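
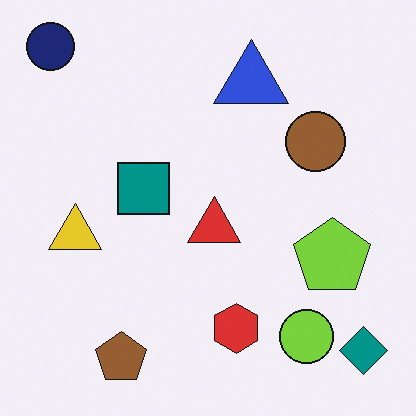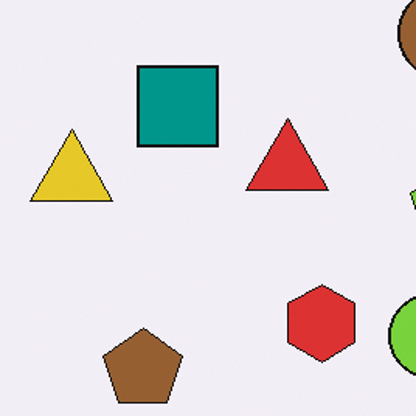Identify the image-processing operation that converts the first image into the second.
The transformation is: cropped slightly and scaled back up.

The visible shapes are larger and the field of view is narrower; shapes near the original edges may be partly or wholly outside the frame — a crop-and-rescale.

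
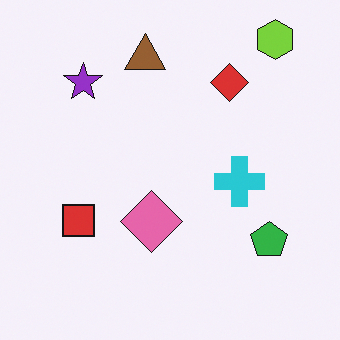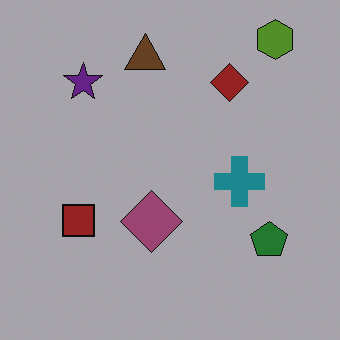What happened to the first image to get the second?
The transformation is: darkened a lot.

Every pixel — background and shapes alike — is uniformly darkened.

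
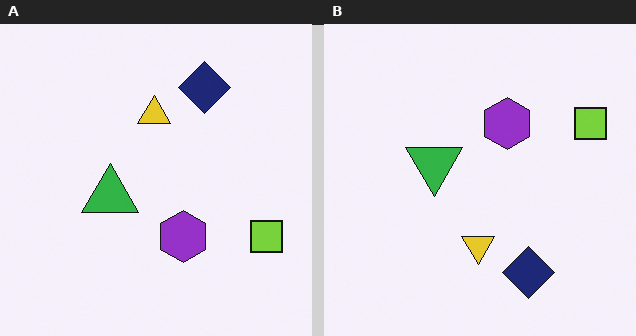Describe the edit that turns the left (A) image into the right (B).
This is the original image flipped vertically (top ↔ bottom).

The navy diamond is in the top of the left (A) image and the bottom of the right (B) — shapes on opposite sides of the horizontal midline have swapped in a mirror flip.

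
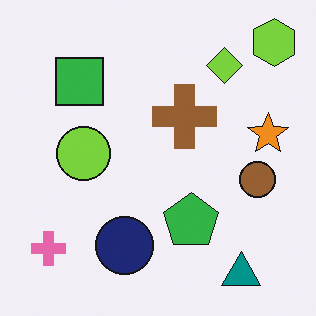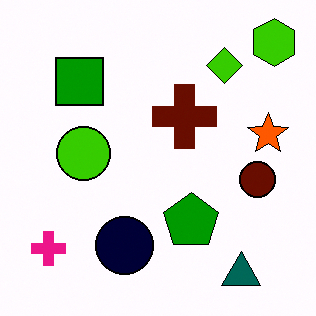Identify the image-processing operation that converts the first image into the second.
It was given much higher contrast.

Tones are pushed away from mid-grey across the whole image — a global contrast change.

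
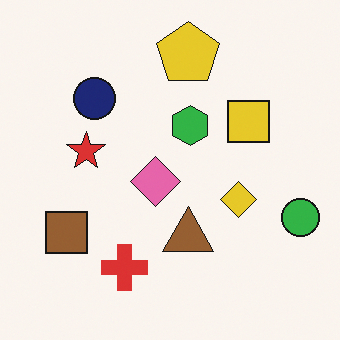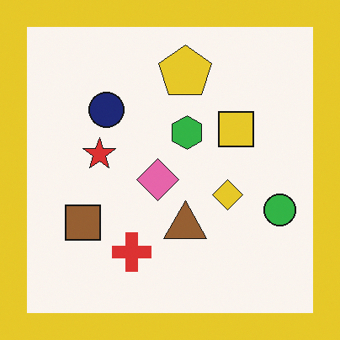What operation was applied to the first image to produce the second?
The second image is the first framed with a yellow border.

A solid yellow frame runs around the edge of the second image, with the content slightly shrunk inside it.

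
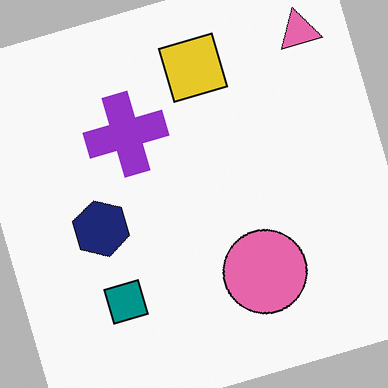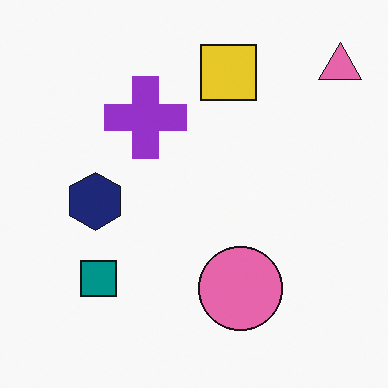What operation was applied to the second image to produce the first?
It was rotated counter-clockwise by a clearly visible amount.

Every shape is tilted by the same angle and the image corners show triangular fill wedges — a whole-image rotation by a non-right angle.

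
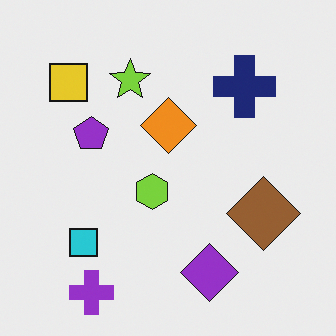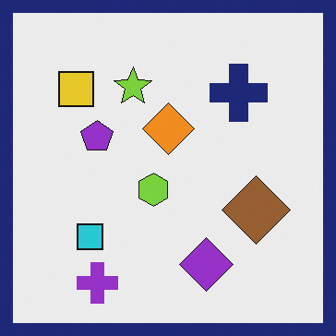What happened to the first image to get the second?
The second image is the first framed with a navy border.

A solid navy frame runs around the edge of the second image, with the content slightly shrunk inside it.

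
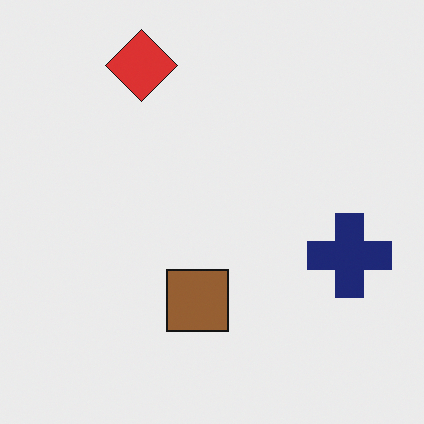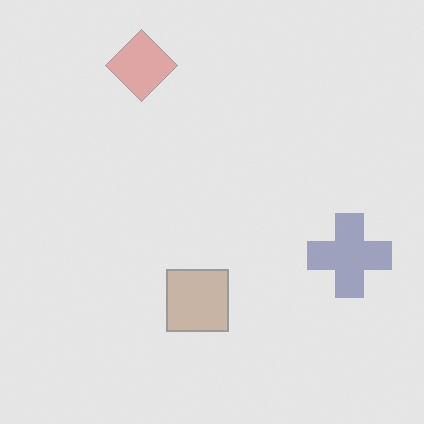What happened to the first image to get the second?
This is the original image washed out (contrast reduced).

Tones are pushed toward mid-grey across the whole image — a global contrast change.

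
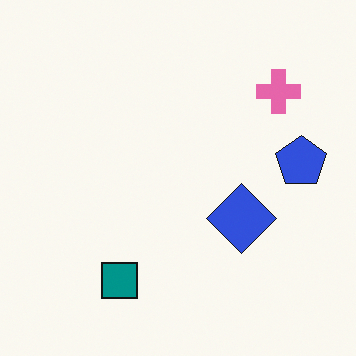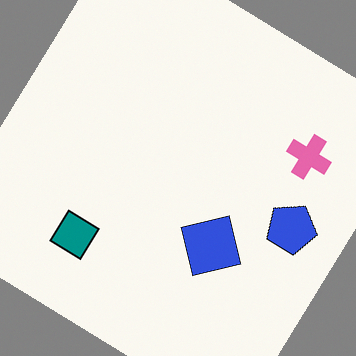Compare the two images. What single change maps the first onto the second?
The image was rotated clockwise by a large amount — several tens of degrees.

Every shape is tilted by the same angle and the image corners show triangular fill wedges — a whole-image rotation by a non-right angle.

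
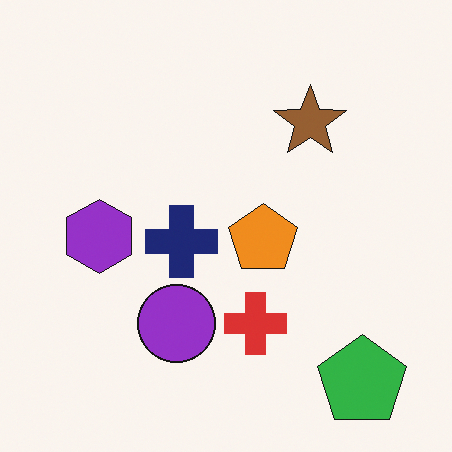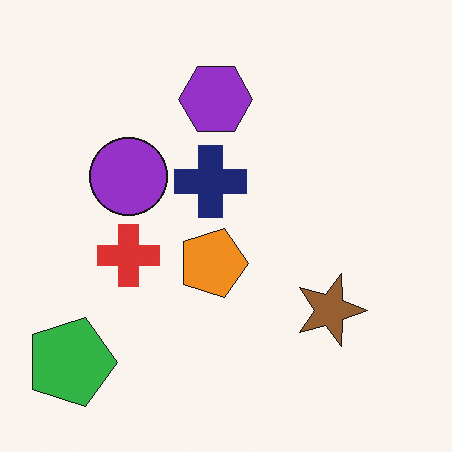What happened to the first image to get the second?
The second image is the first rotated 90° clockwise.

The green pentagon sits in the bottom-right of the first image and the bottom-left of the second — consistent with a whole-image 90° clockwise rotation.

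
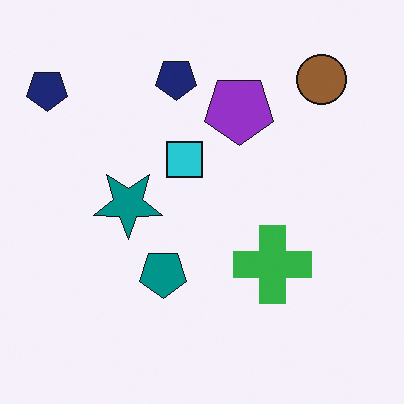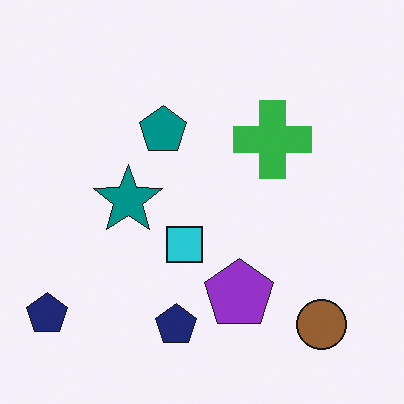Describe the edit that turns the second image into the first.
The transformation is: flipped vertically (top ↔ bottom).

The brown circle is in the bottom-right of the second image and the top-right of the first — shapes on opposite sides of the horizontal midline have swapped in a mirror flip.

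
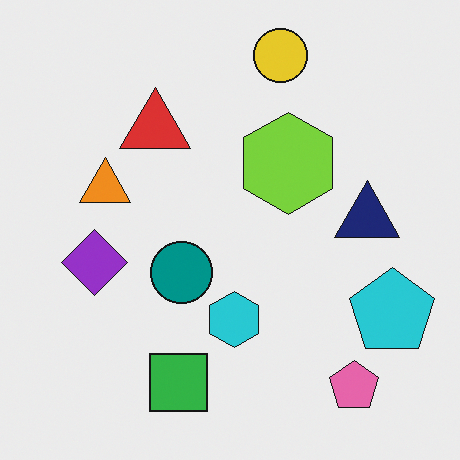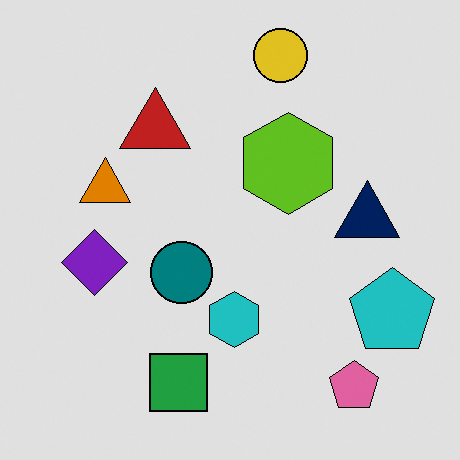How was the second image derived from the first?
The image was moderately posterized.

Each flat color has snapped to a coarser quantized level — most visibly, the near-white background has dropped to a flat grey.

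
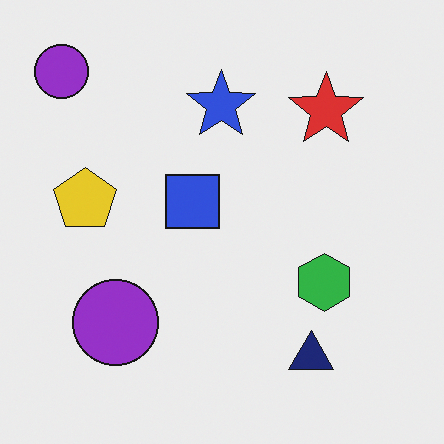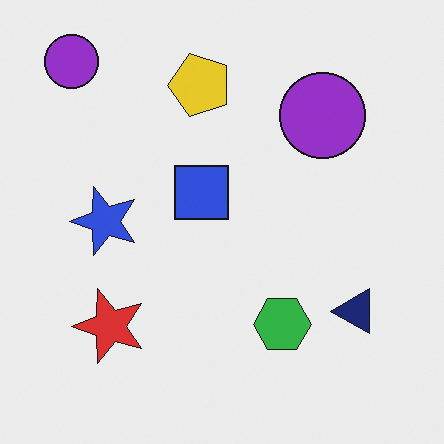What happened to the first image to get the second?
The second image is the first transposed (reflected across the top-left ↔ bottom-right diagonal).

Shapes have swapped their row and column positions — what was in the top-right is now in the bottom-left — a diagonal reflection.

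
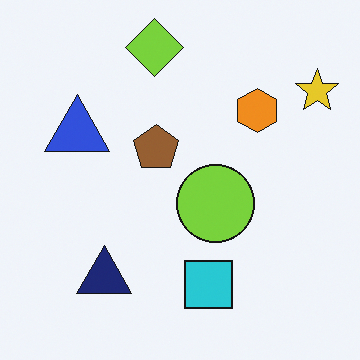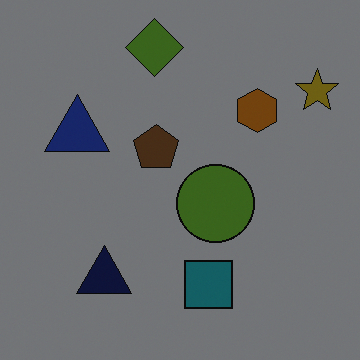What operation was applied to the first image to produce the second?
The image was noticeably darkened.

Every pixel — background and shapes alike — is uniformly darkened.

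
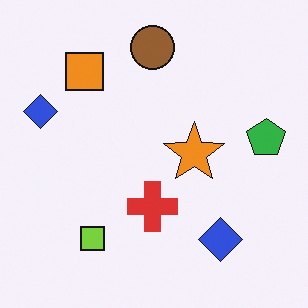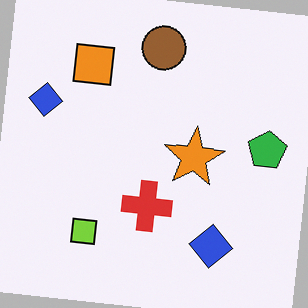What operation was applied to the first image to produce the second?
This is the original image rotated clockwise by a few degrees.

Every shape is tilted by the same angle and the image corners show triangular fill wedges — a whole-image rotation by a non-right angle.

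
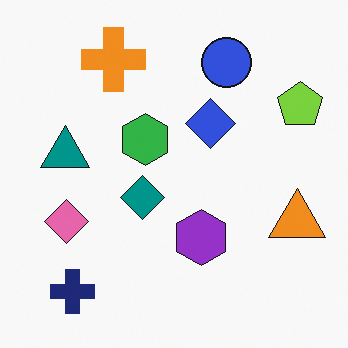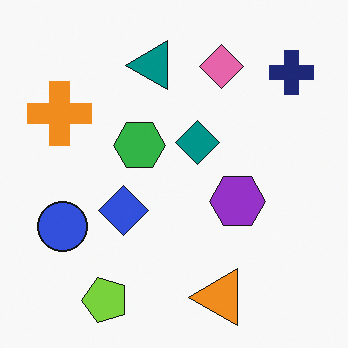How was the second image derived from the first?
The image was transposed (reflected across the top-left ↔ bottom-right diagonal).

Shapes have swapped their row and column positions — what was in the top-right is now in the bottom-left — a diagonal reflection.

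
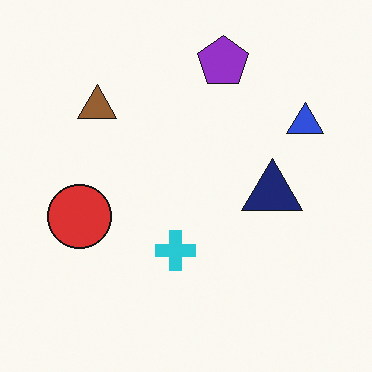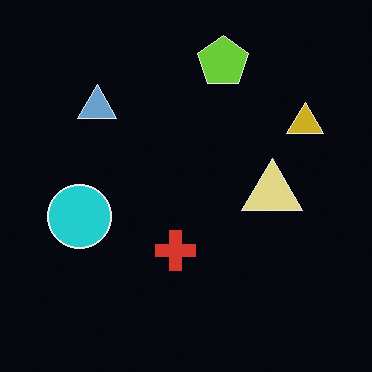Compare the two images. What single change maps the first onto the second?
This is the original image color-inverted (negative).

The light background has become dark and every shape's color is its complement — a photographic negative.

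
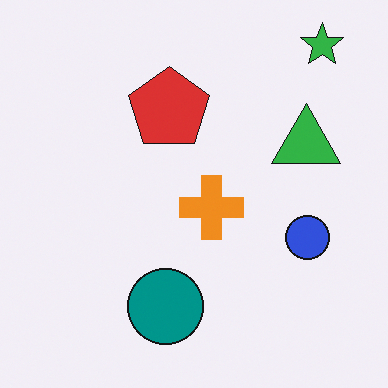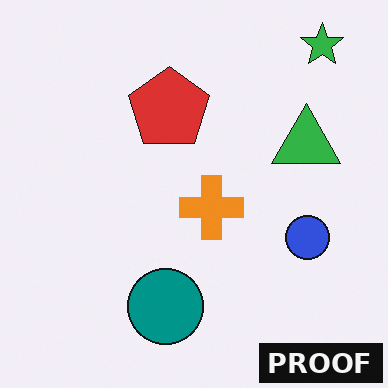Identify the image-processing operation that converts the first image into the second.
This is the original image watermarked with the text "PROOF" in the lower-right corner.

A dark label reading "PROOF" appears in the lower-right corner.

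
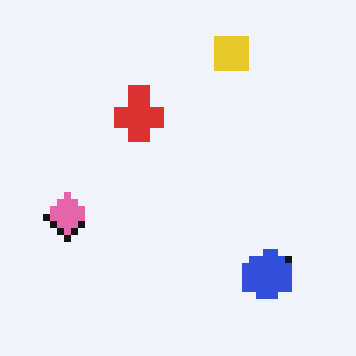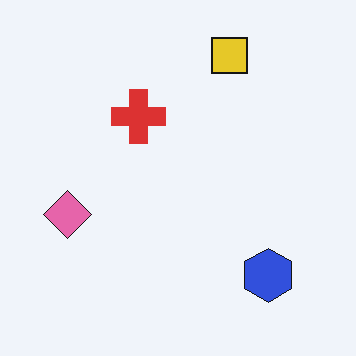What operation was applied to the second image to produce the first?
Pixelated into visible square blocks.

Shapes are reduced to large square blocks; fine edges and outlines are lost — a downscale-then-upscale (mosaic) effect.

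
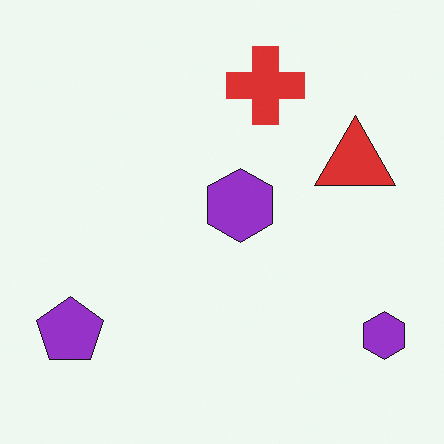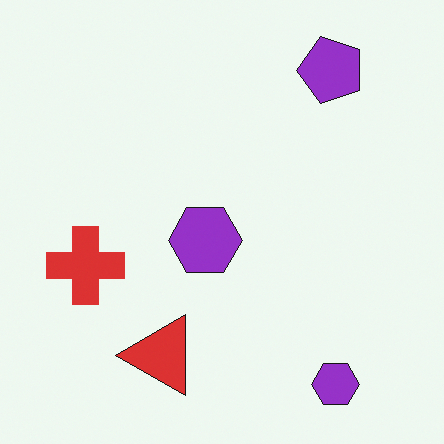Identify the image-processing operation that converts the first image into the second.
The transformation is: transposed (reflected across the top-left ↔ bottom-right diagonal).

Shapes have swapped their row and column positions — what was in the top-right is now in the bottom-left — a diagonal reflection.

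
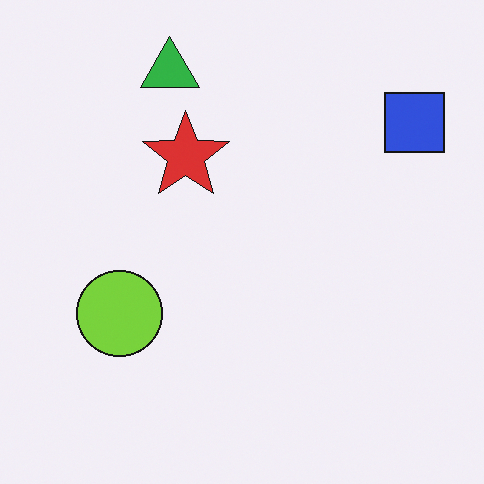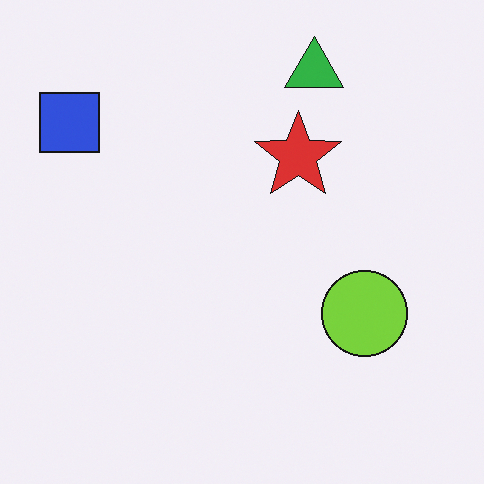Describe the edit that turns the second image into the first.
Flipped horizontally (left ↔ right).

The blue square is in the top-left of the second image and the top-right of the first — shapes on opposite sides of the vertical midline have swapped in a mirror flip.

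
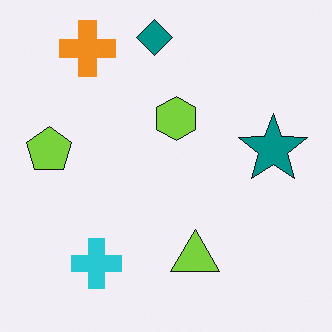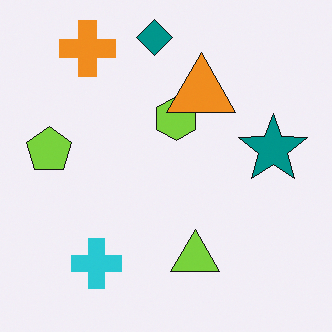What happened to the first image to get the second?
The image was overlaid with an additional orange triangle.

An orange triangle appears in the second image that is absent from the first.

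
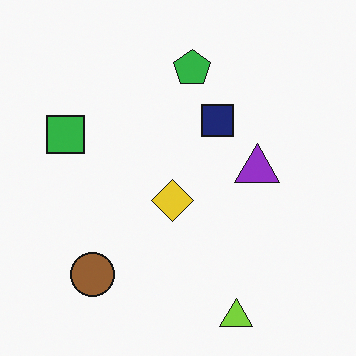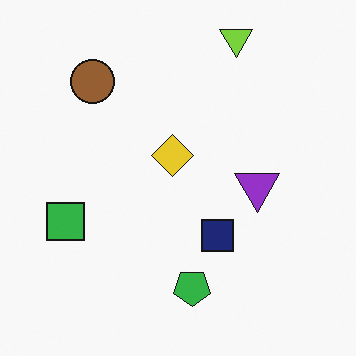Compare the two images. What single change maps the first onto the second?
The second image is the first flipped vertically (top ↔ bottom).

The lime triangle is in the bottom of the first image and the top of the second — shapes on opposite sides of the horizontal midline have swapped in a mirror flip.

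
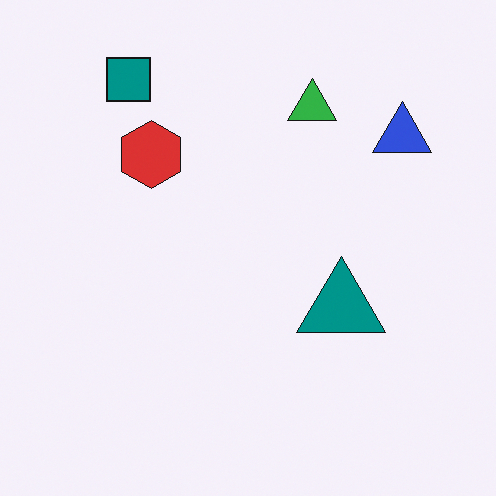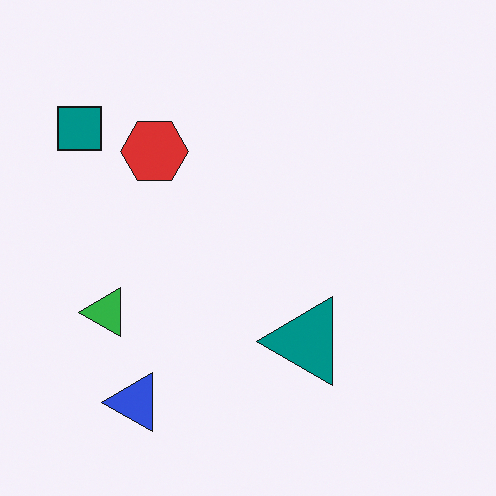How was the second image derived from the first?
The second image is the first transposed (reflected across the top-left ↔ bottom-right diagonal).

Shapes have swapped their row and column positions — what was in the top-right is now in the bottom-left — a diagonal reflection.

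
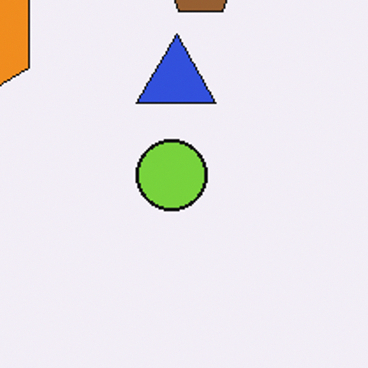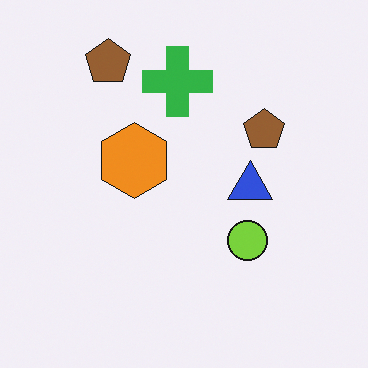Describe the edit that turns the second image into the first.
The transformation is: cropped tightly and scaled back up.

The visible shapes are larger and the field of view is narrower; shapes near the original edges may be partly or wholly outside the frame — a crop-and-rescale.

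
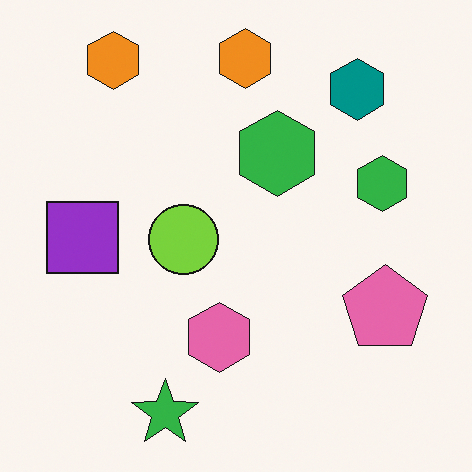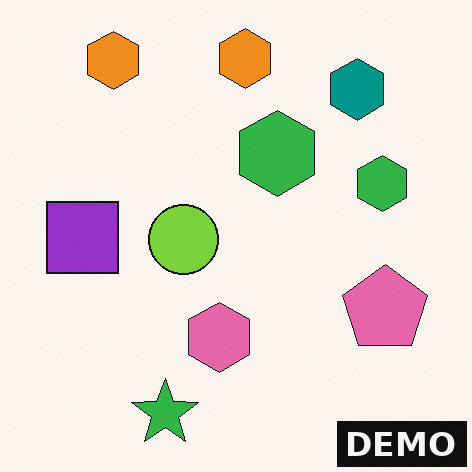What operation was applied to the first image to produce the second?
This is the original image watermarked with the text "DEMO" in the lower-right corner.

A dark label reading "DEMO" appears in the lower-right corner.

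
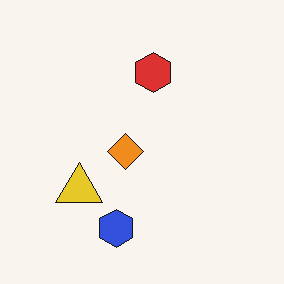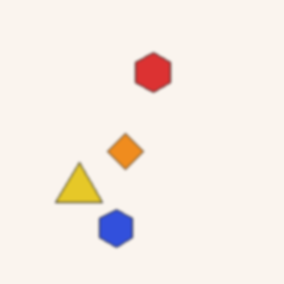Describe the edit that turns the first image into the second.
The transformation is: given a subtle gaussian blur.

Shape edges and outlines are uniformly softened across the whole image.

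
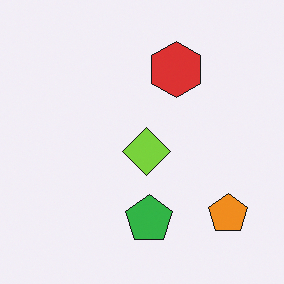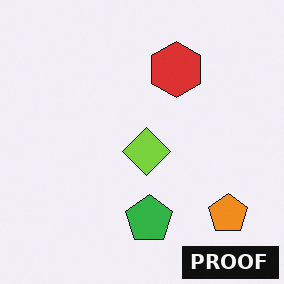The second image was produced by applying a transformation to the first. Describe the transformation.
The image was watermarked with the text "PROOF" in the lower-right corner.

A dark label reading "PROOF" appears in the lower-right corner.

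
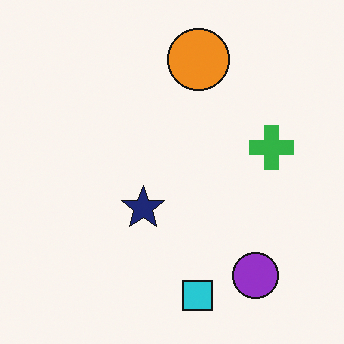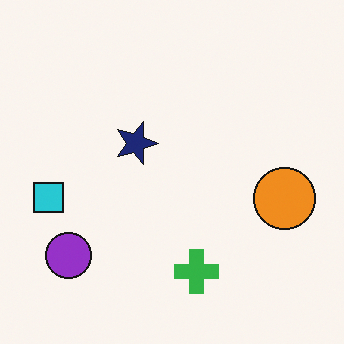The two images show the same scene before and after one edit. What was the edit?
The image was rotated 90° clockwise.

The purple circle sits in the bottom-right of the first image and the bottom-left of the second — consistent with a whole-image 90° clockwise rotation.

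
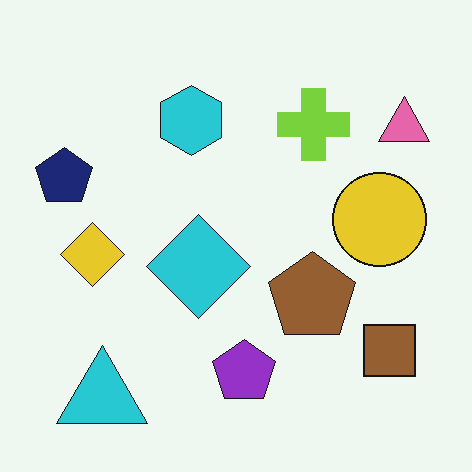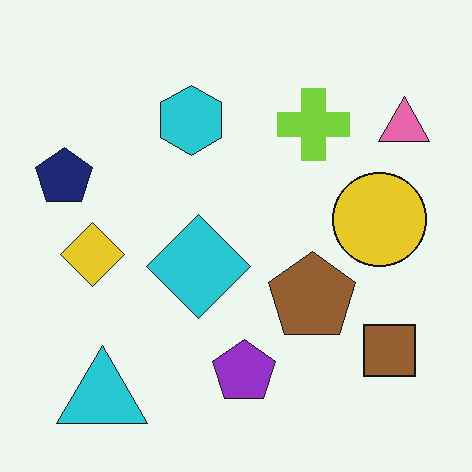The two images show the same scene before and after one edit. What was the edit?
The image was given moderate JPEG compression.

Blocky 8×8 compression artifacts appear around shape edges and the flat background shows ringing — characteristic JPEG degradation.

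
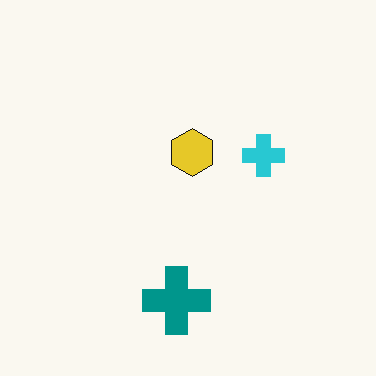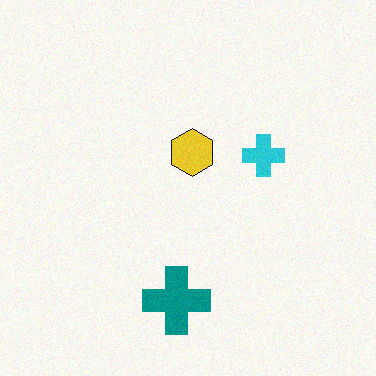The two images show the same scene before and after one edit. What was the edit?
The image was degraded with subtle gaussian noise.

Random speckle covers the whole image, including the flat background.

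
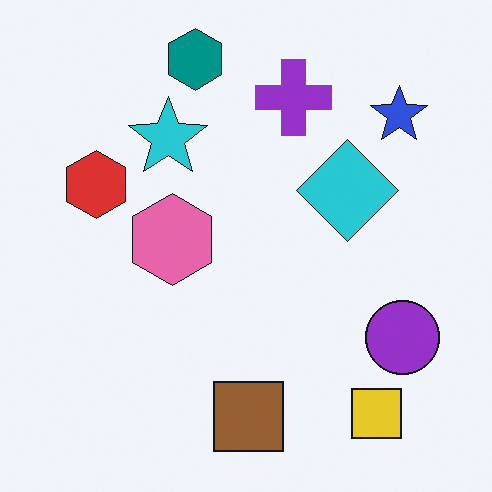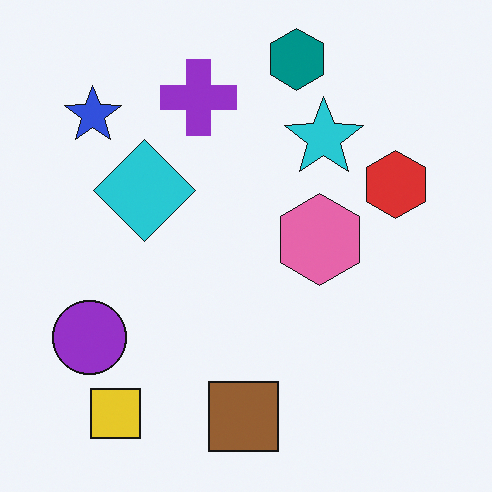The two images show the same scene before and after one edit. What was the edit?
It was flipped horizontally (left ↔ right).

The purple circle is in the bottom-right of the first image and the bottom-left of the second — shapes on opposite sides of the vertical midline have swapped in a mirror flip.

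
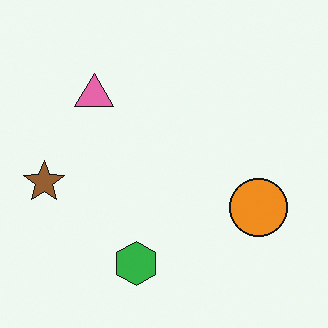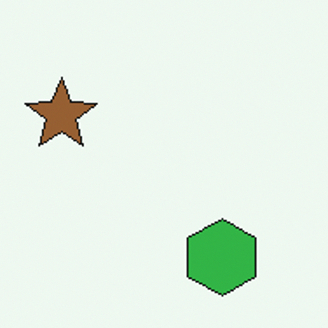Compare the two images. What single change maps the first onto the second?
The transformation is: cropped tightly and scaled back up.

The visible shapes are larger and the field of view is narrower; shapes near the original edges may be partly or wholly outside the frame — a crop-and-rescale.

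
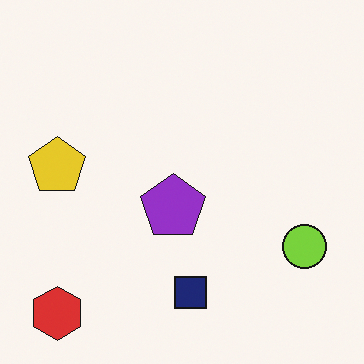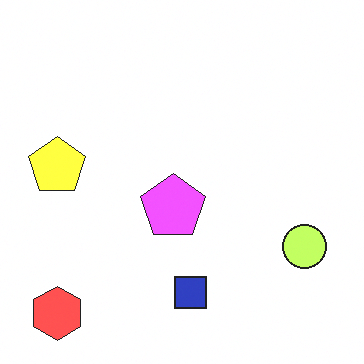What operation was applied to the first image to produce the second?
Noticeably brightened.

Every pixel — background and shapes alike — is uniformly brightened.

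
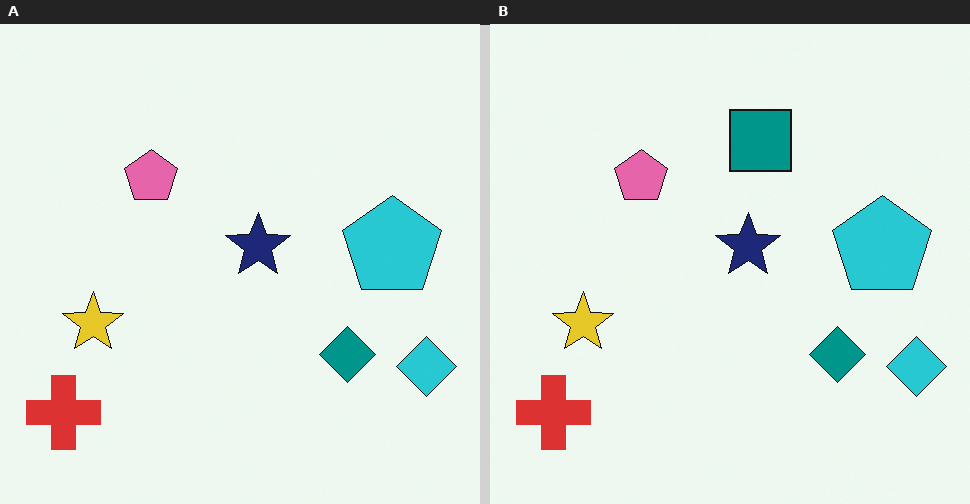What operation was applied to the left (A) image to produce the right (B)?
The right (B) image is the left (A) overlaid with an additional teal square.

A teal square appears in the right (B) image that is absent from the left (A).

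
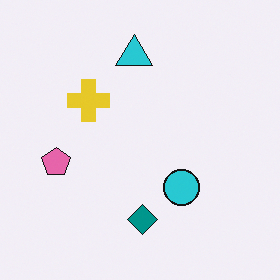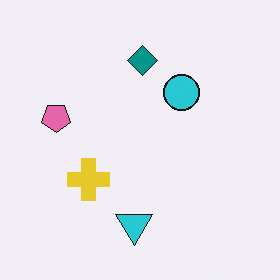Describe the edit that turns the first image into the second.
Flipped vertically (top ↔ bottom).

The cyan triangle is in the top of the first image and the bottom of the second — shapes on opposite sides of the horizontal midline have swapped in a mirror flip.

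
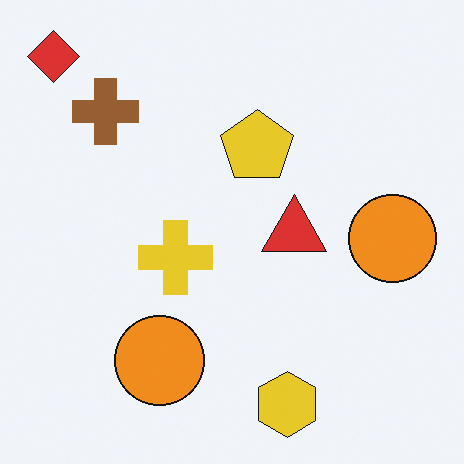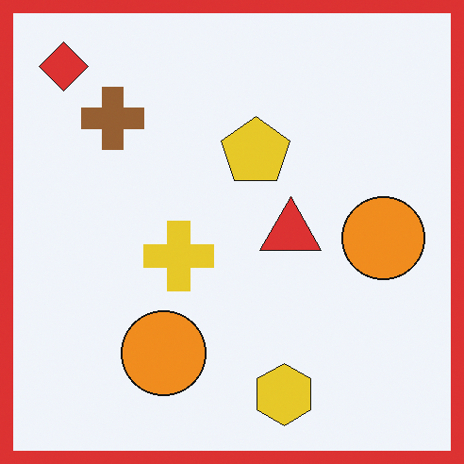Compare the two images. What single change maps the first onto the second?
It was framed with a red border.

A solid red frame runs around the edge of the second image, with the content slightly shrunk inside it.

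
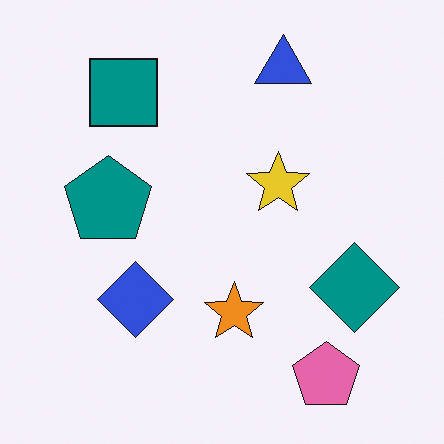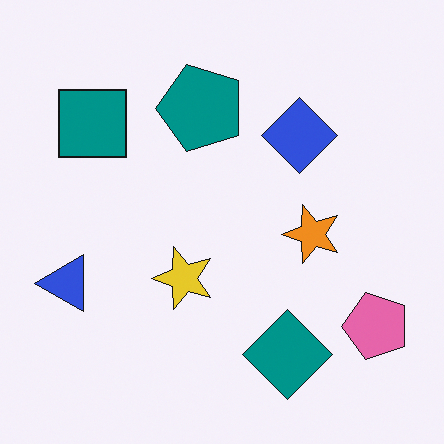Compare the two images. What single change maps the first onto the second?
This is the original image transposed (reflected across the top-left ↔ bottom-right diagonal).

Shapes have swapped their row and column positions — what was in the top-right is now in the bottom-left — a diagonal reflection.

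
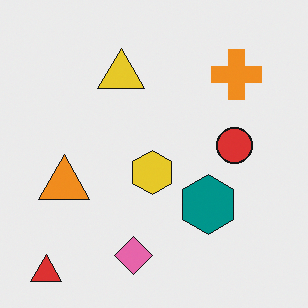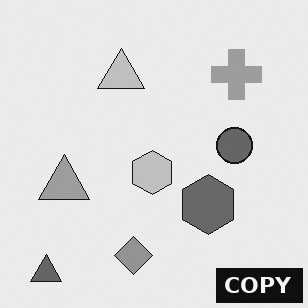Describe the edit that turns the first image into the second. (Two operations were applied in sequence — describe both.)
This is the original image converted to grayscale, then watermarked with the text "COPY" in the lower-right corner.

All color is removed — every shape is now a shade of grey. A dark label reading "COPY" appears in the lower-right corner.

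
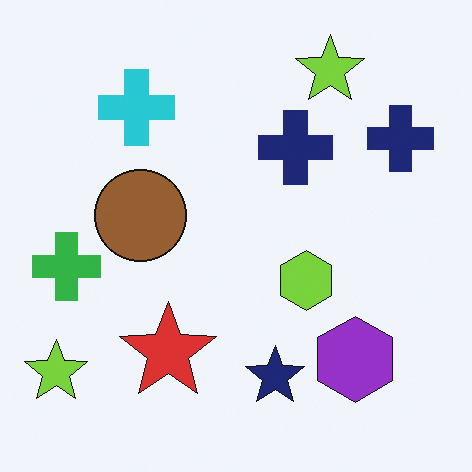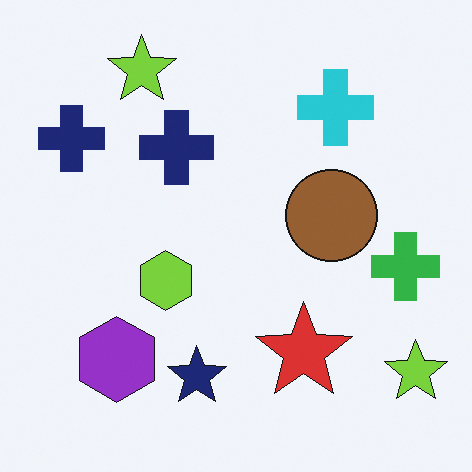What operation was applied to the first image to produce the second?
This is the original image flipped horizontally (left ↔ right).

The green cross is in the left of the first image and the right of the second — shapes on opposite sides of the vertical midline have swapped in a mirror flip.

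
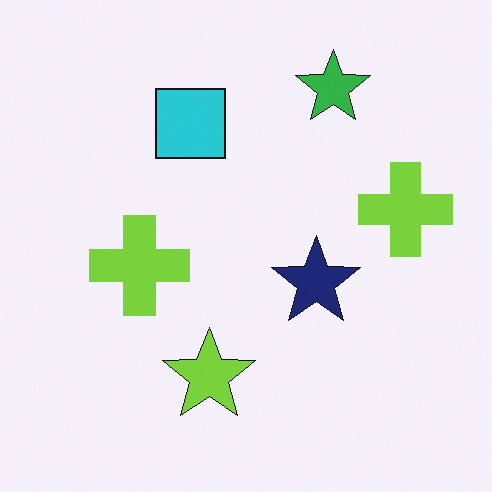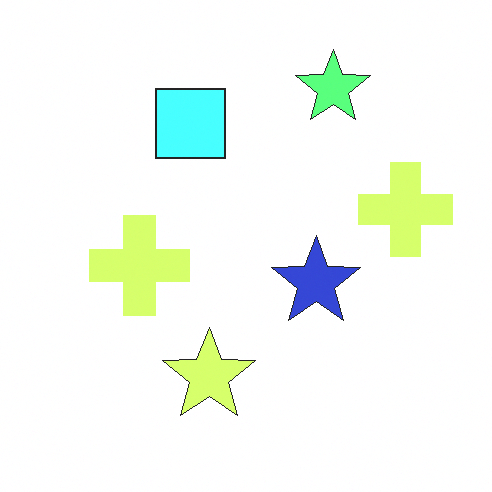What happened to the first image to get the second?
The transformation is: noticeably brightened.

Every pixel — background and shapes alike — is uniformly brightened.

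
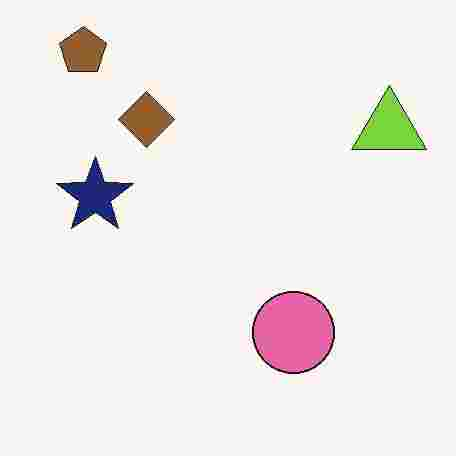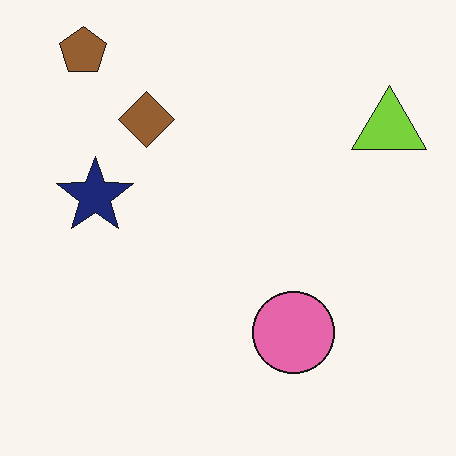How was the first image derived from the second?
The transformation is: heavily JPEG-compressed with obvious blocking artifacts.

Blocky 8×8 compression artifacts appear around shape edges and the flat background shows ringing — characteristic JPEG degradation.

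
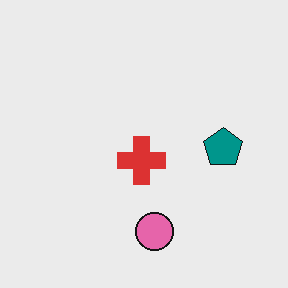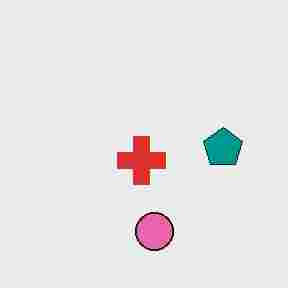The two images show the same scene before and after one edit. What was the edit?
This is the original image degraded with heavy JPEG compression.

Blocky 8×8 compression artifacts appear around shape edges and the flat background shows ringing — characteristic JPEG degradation.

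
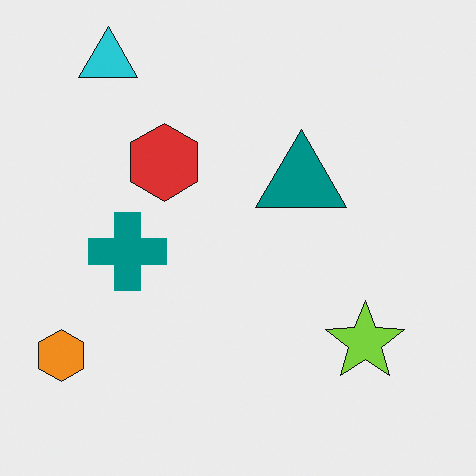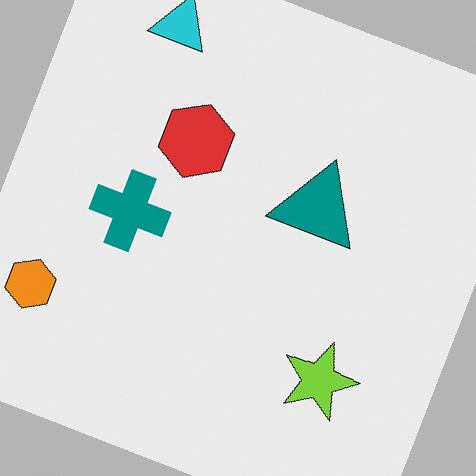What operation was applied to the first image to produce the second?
The second image is the first rotated clockwise by a clearly visible amount.

Every shape is tilted by the same angle and the image corners show triangular fill wedges — a whole-image rotation by a non-right angle.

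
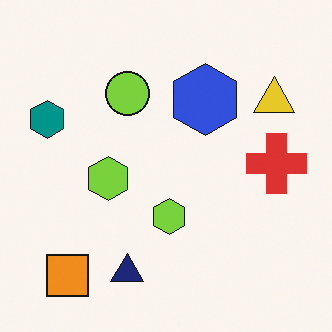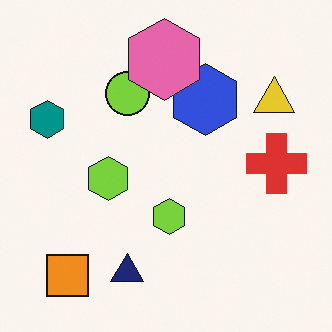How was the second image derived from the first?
It was overlaid with an additional pink hexagon.

A pink hexagon appears in the second image that is absent from the first.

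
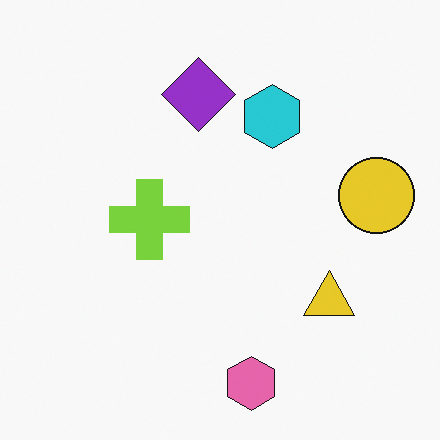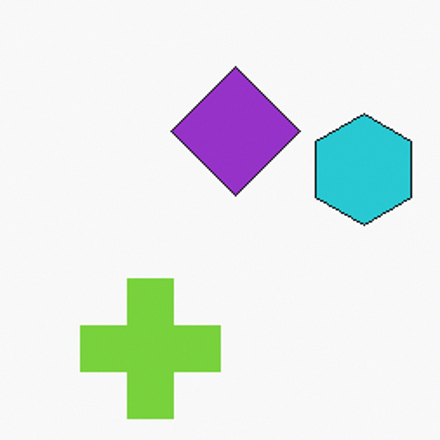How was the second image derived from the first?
It was cropped tightly and scaled back up.

The visible shapes are larger and the field of view is narrower; shapes near the original edges may be partly or wholly outside the frame — a crop-and-rescale.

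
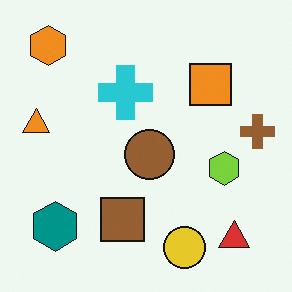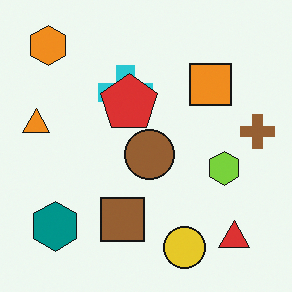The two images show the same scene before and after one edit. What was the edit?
This is the original image overlaid with an additional red pentagon.

A red pentagon appears in the second image that is absent from the first.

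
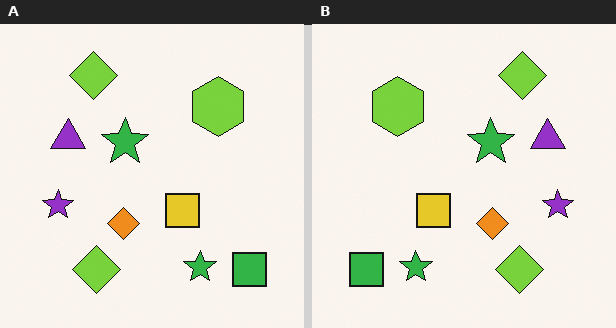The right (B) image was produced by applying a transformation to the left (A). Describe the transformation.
The right (B) image is the left (A) flipped horizontally (left ↔ right).

The green square is in the bottom-right of the left (A) image and the bottom-left of the right (B) — shapes on opposite sides of the vertical midline have swapped in a mirror flip.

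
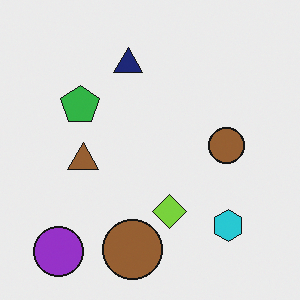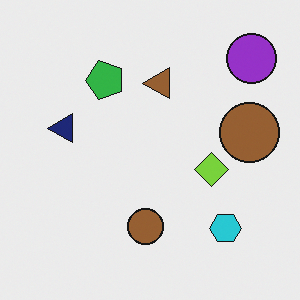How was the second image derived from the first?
It was transposed (reflected across the top-left ↔ bottom-right diagonal).

Shapes have swapped their row and column positions — what was in the top-right is now in the bottom-left — a diagonal reflection.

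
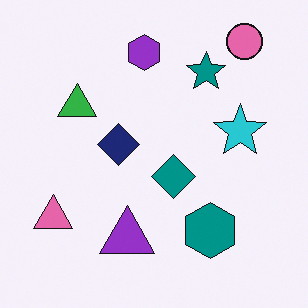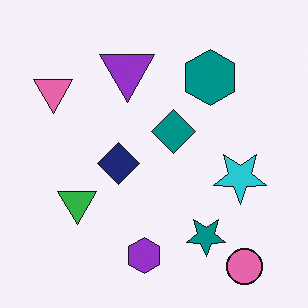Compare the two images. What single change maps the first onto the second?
It was flipped vertically (top ↔ bottom).

The pink circle is in the top-right of the first image and the bottom-right of the second — shapes on opposite sides of the horizontal midline have swapped in a mirror flip.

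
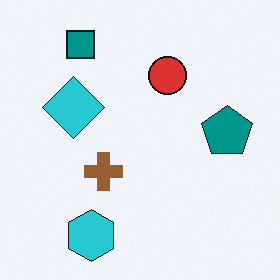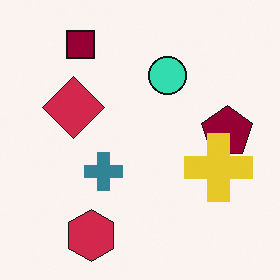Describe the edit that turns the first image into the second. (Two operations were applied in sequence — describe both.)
This is the original image hue-shifted by a large amount, then overlaid with an additional yellow cross.

Every shape's color has rotated by the same amount around the hue wheel — a uniform hue shift. A yellow cross appears in the second image that is absent from the first.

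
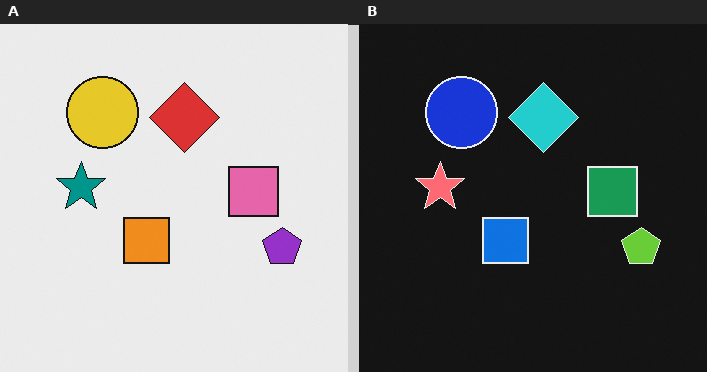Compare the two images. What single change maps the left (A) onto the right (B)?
Color-inverted (negative).

The light background has become dark and every shape's color is its complement — a photographic negative.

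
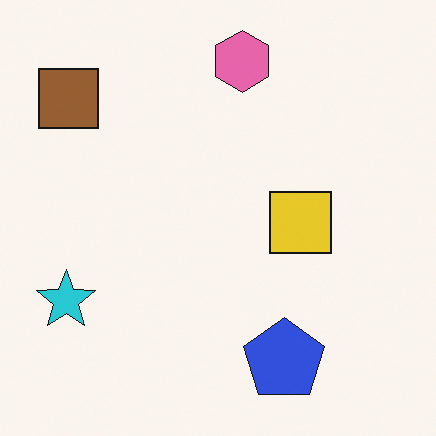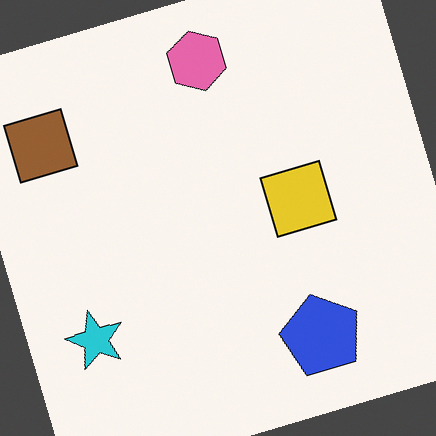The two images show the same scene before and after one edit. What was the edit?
The transformation is: rotated counter-clockwise by a moderate amount.

Every shape is tilted by the same angle and the image corners show triangular fill wedges — a whole-image rotation by a non-right angle.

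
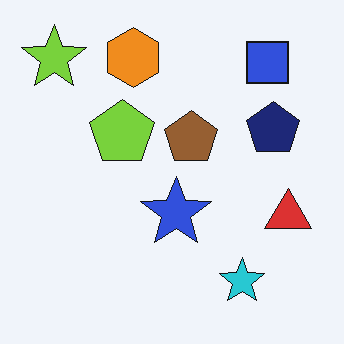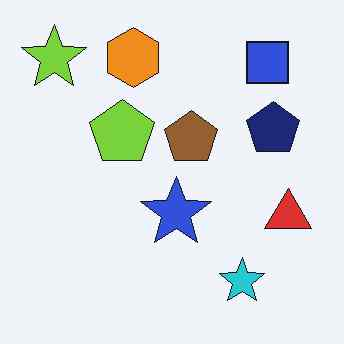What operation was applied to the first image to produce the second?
The second image is the first given moderate JPEG compression.

Blocky 8×8 compression artifacts appear around shape edges and the flat background shows ringing — characteristic JPEG degradation.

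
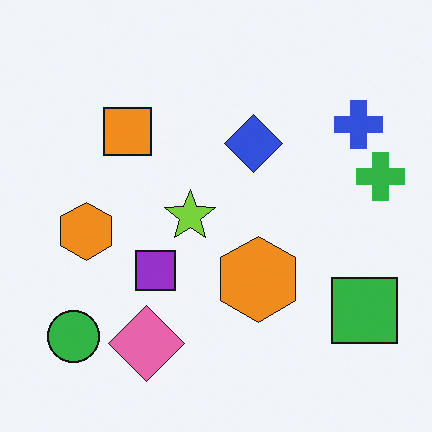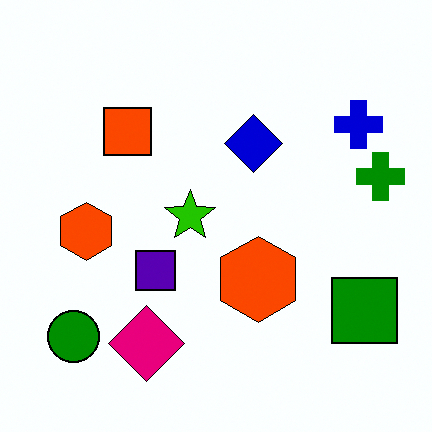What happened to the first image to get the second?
The image was given much higher contrast.

Tones are pushed away from mid-grey across the whole image — a global contrast change.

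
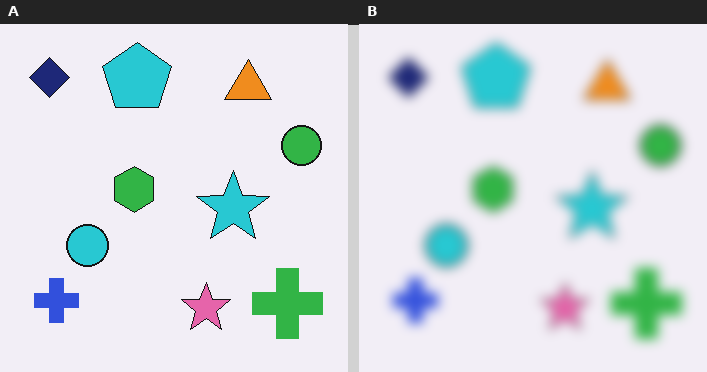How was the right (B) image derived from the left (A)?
It was strongly gaussian-blurred.

Shape edges and outlines are uniformly softened across the whole image.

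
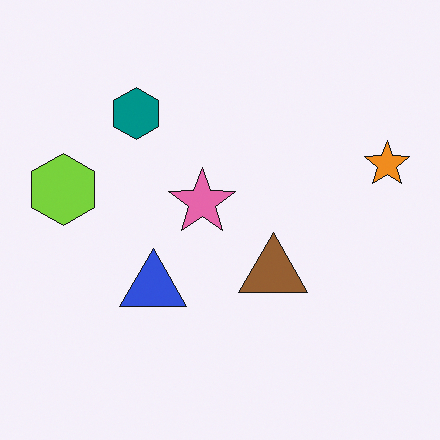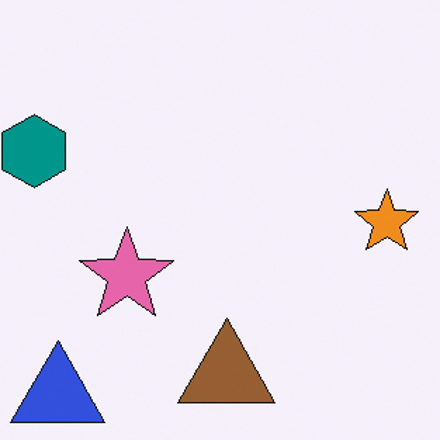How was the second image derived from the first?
This is the original image cropped to a modestly smaller region and rescaled.

The visible shapes are larger and the field of view is narrower; shapes near the original edges may be partly or wholly outside the frame — a crop-and-rescale.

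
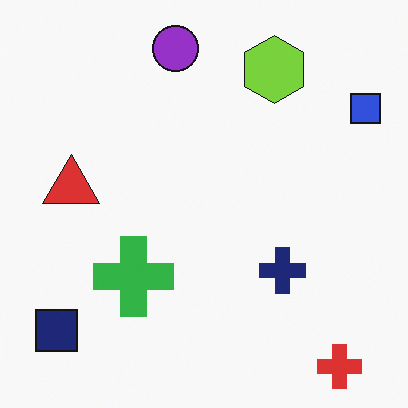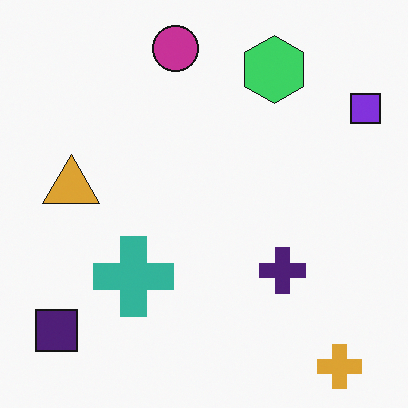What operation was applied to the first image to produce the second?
The second image is the first hue-shifted by a small amount.

Every shape's color has rotated by the same amount around the hue wheel — a uniform hue shift.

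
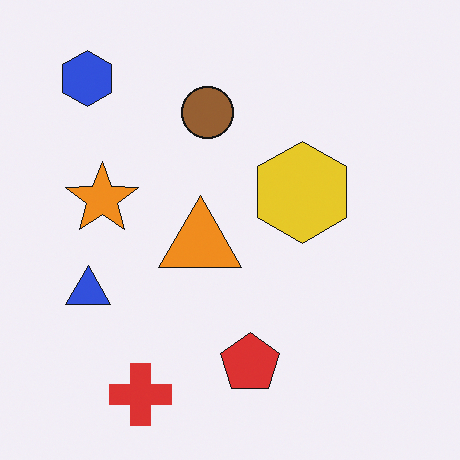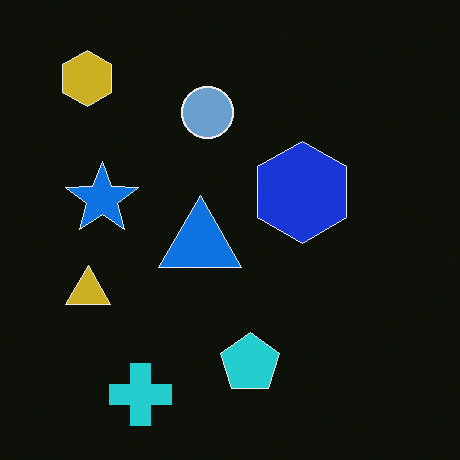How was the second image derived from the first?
The transformation is: color-inverted (negative).

The light background has become dark and every shape's color is its complement — a photographic negative.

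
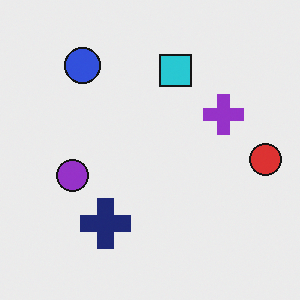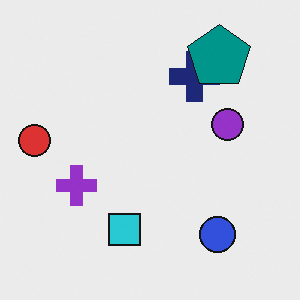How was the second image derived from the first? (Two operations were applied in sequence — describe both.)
The second image is the first rotated 180°, then overlaid with an additional teal pentagon.

The red circle sits in the right of the first image and the left of the second — consistent with a whole-image 180° rotation. A teal pentagon appears in the second image that is absent from the first.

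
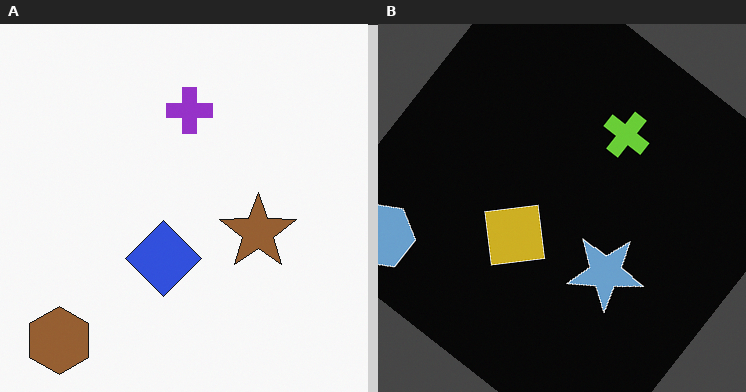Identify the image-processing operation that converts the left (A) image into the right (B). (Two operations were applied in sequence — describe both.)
The transformation is: color-inverted (negative), then rotated clockwise by a large amount — several tens of degrees.

The light background has become dark and every shape's color is its complement — a photographic negative. Every shape is tilted by the same angle and the image corners show triangular fill wedges — a whole-image rotation by a non-right angle.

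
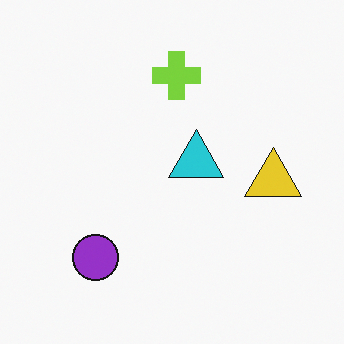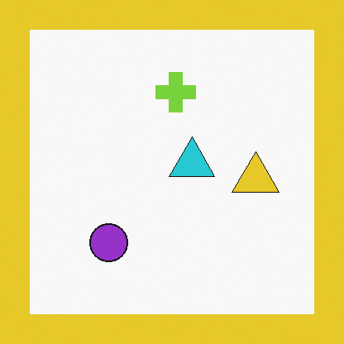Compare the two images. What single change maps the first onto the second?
The image was framed with a yellow border.

A solid yellow frame runs around the edge of the second image, with the content slightly shrunk inside it.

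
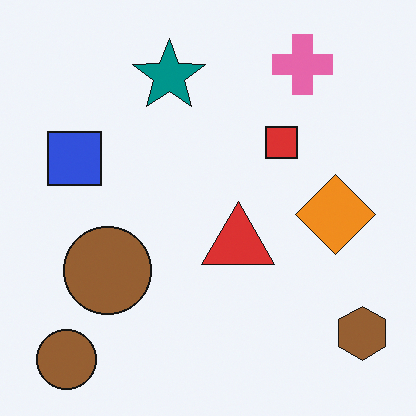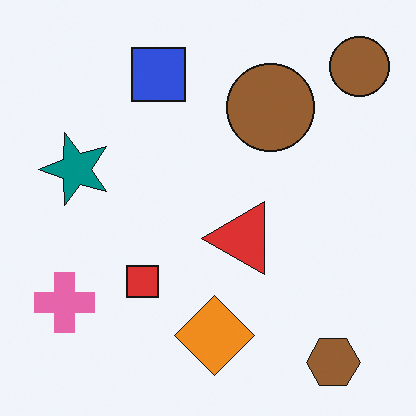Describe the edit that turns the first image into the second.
The image was transposed (reflected across the top-left ↔ bottom-right diagonal).

Shapes have swapped their row and column positions — what was in the top-right is now in the bottom-left — a diagonal reflection.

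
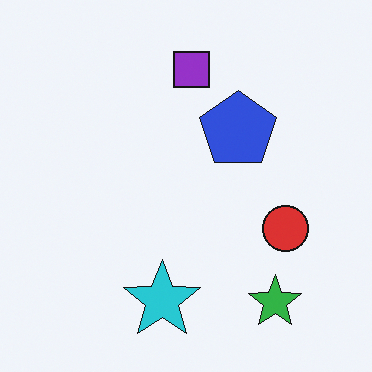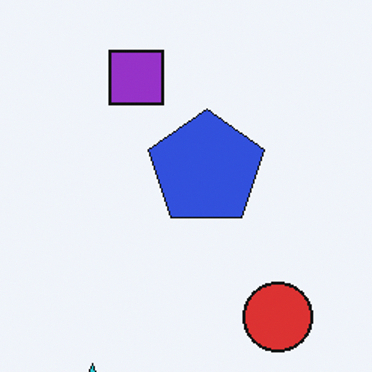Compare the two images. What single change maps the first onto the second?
It was cropped to a modestly smaller region and rescaled.

The visible shapes are larger and the field of view is narrower; shapes near the original edges may be partly or wholly outside the frame — a crop-and-rescale.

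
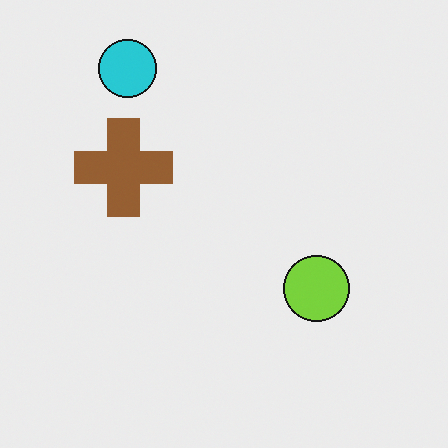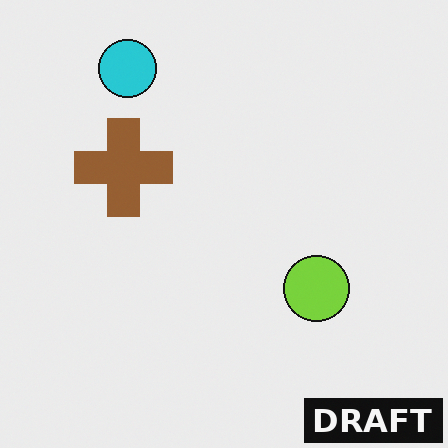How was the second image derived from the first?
The second image is the first watermarked with the text "DRAFT" in the lower-right corner.

A dark label reading "DRAFT" appears in the lower-right corner.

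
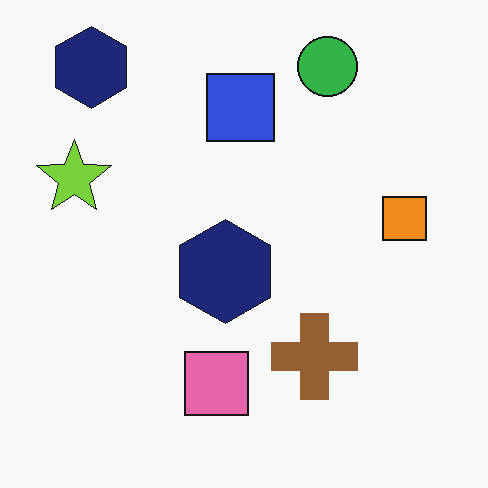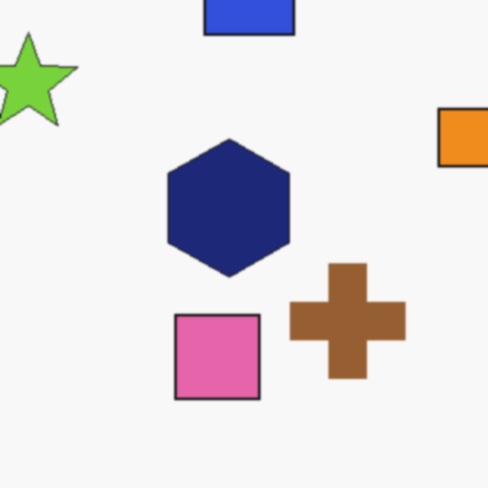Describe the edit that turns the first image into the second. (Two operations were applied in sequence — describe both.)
It was cropped to a modestly smaller region and rescaled, then lightly blurred.

The visible shapes are larger and the field of view is narrower; shapes near the original edges may be partly or wholly outside the frame — a crop-and-rescale. Shape edges and outlines are uniformly softened across the whole image.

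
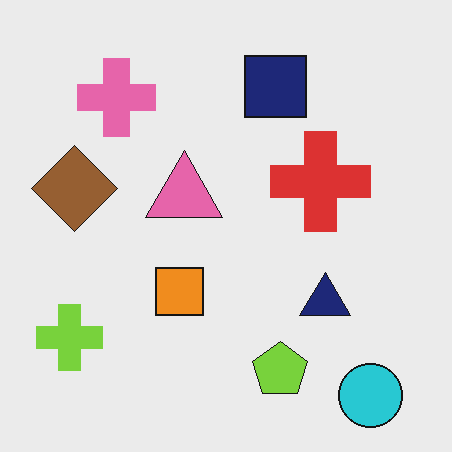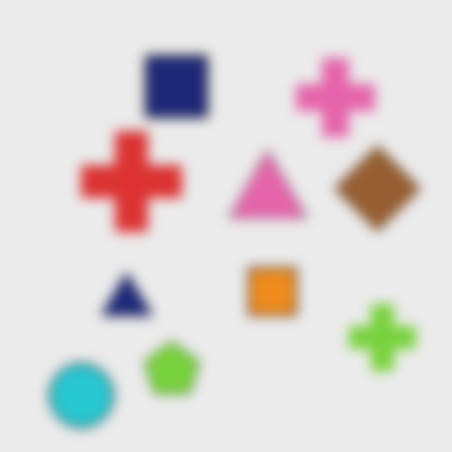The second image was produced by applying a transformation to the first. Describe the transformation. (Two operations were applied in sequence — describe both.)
The transformation is: flipped horizontally (left ↔ right), then heavily blurred.

The lime cross is in the bottom-left of the first image and the bottom-right of the second — shapes on opposite sides of the vertical midline have swapped in a mirror flip. Shape edges and outlines are uniformly softened across the whole image.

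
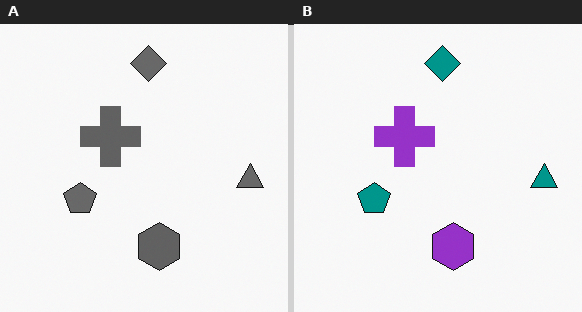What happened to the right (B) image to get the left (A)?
The image was converted to grayscale.

All color is removed — every shape is now a shade of grey.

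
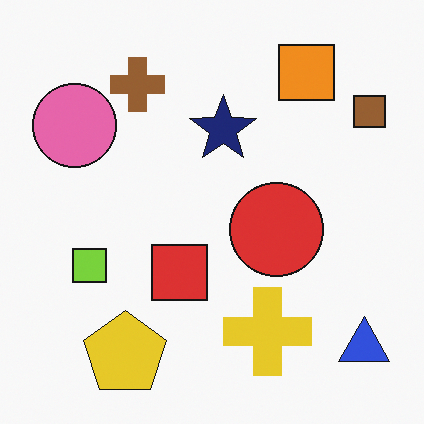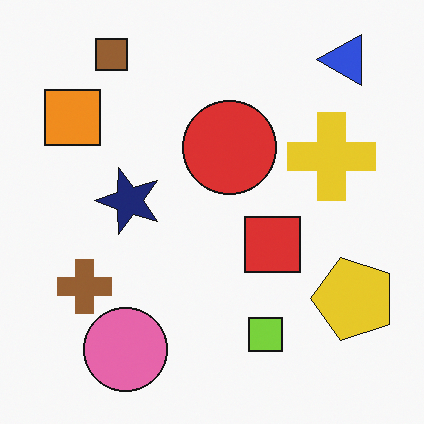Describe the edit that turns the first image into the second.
It was rotated 90° counter-clockwise.

The blue triangle sits in the bottom-right of the first image and the top-right of the second — consistent with a whole-image 90° counter-clockwise rotation.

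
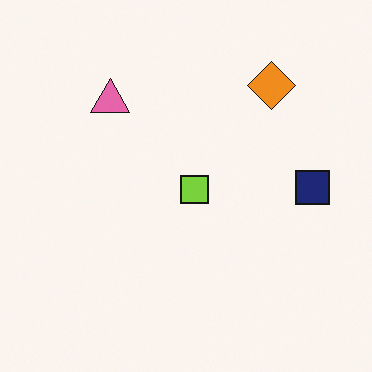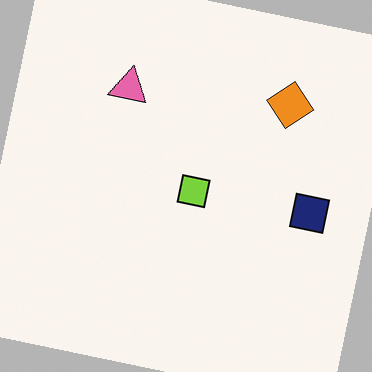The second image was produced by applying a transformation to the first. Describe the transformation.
This is the original image rotated clockwise by a slight angle.

Every shape is tilted by the same angle and the image corners show triangular fill wedges — a whole-image rotation by a non-right angle.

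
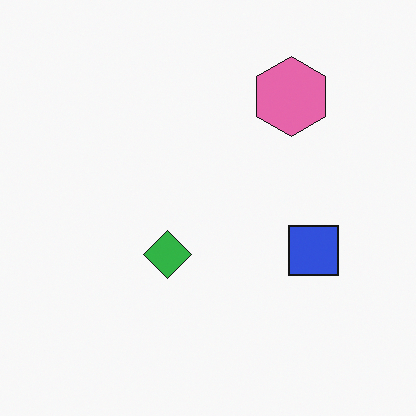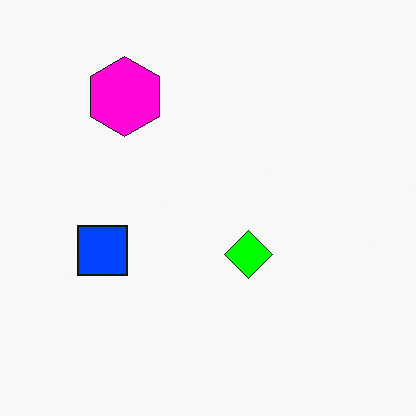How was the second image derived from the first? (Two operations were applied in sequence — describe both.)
It was made much more vivid (saturation change), then flipped horizontally (left ↔ right).

All colors are more vivid — a global saturation change. The blue square is in the right of the first image and the left of the second — shapes on opposite sides of the vertical midline have swapped in a mirror flip.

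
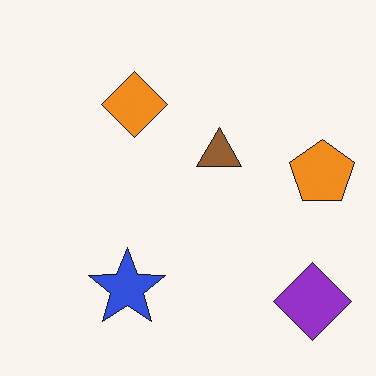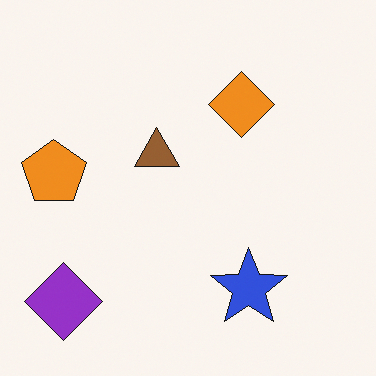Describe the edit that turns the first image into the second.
It was flipped horizontally (left ↔ right).

The orange pentagon is in the right of the first image and the left of the second — shapes on opposite sides of the vertical midline have swapped in a mirror flip.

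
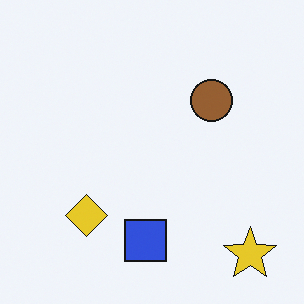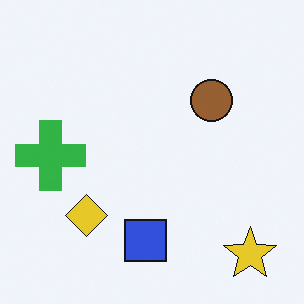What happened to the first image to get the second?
It was overlaid with an additional green cross.

A green cross appears in the second image that is absent from the first.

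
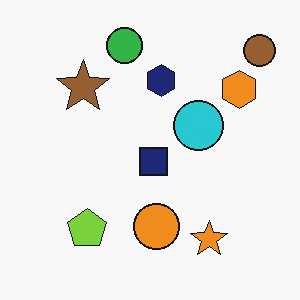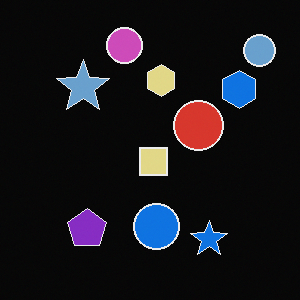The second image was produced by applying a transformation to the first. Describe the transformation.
This is the original image color-inverted (negative).

The light background has become dark and every shape's color is its complement — a photographic negative.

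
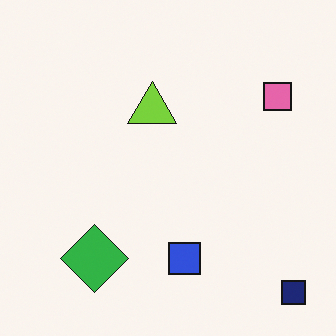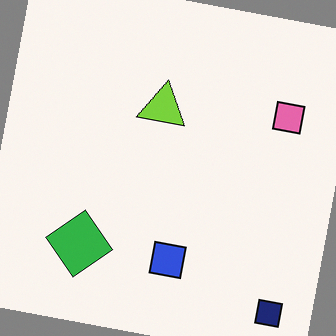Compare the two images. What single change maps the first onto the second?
The second image is the first rotated clockwise by a small amount.

Every shape is tilted by the same angle and the image corners show triangular fill wedges — a whole-image rotation by a non-right angle.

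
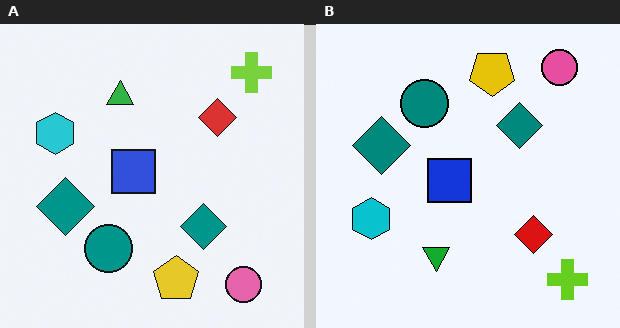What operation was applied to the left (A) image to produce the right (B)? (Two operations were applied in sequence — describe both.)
The image was flipped vertically (top ↔ bottom), then given slightly increased contrast.

The pink circle is in the bottom-right of the left (A) image and the top-right of the right (B) — shapes on opposite sides of the horizontal midline have swapped in a mirror flip. Tones are pushed away from mid-grey across the whole image — a global contrast change.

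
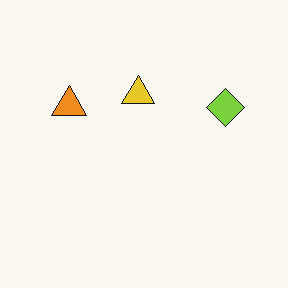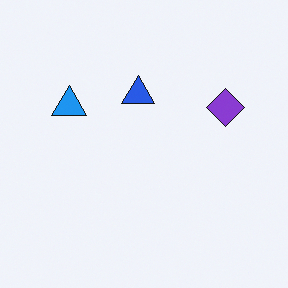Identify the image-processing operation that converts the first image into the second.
The transformation is: hue-shifted by a large amount.

Every shape's color has rotated by the same amount around the hue wheel — a uniform hue shift.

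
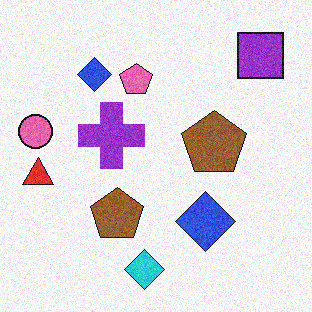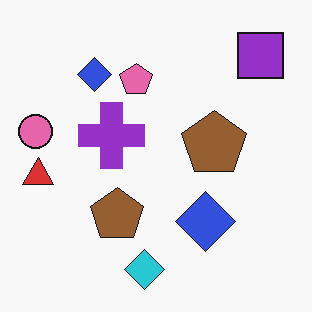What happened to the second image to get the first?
The transformation is: degraded with moderate additive noise.

Random speckle covers the whole image, including the flat background.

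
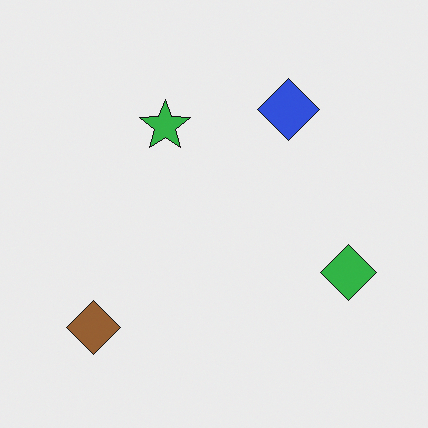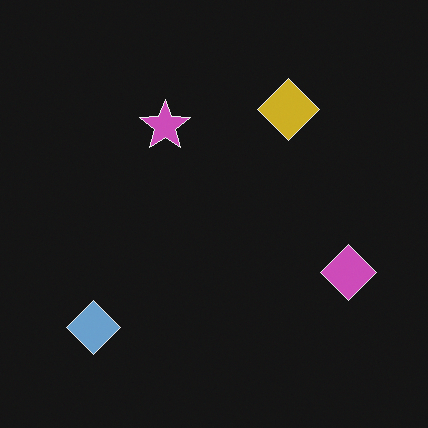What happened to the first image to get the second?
The transformation is: color-inverted (negative).

The light background has become dark and every shape's color is its complement — a photographic negative.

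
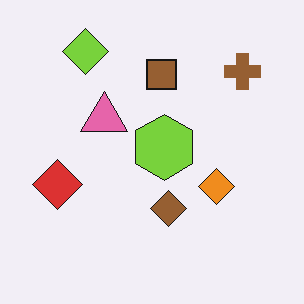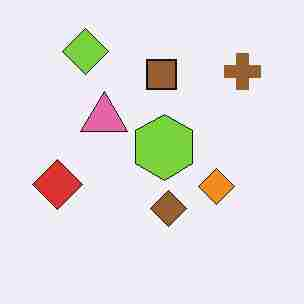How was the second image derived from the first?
It was degraded with heavy JPEG compression.

Blocky 8×8 compression artifacts appear around shape edges and the flat background shows ringing — characteristic JPEG degradation.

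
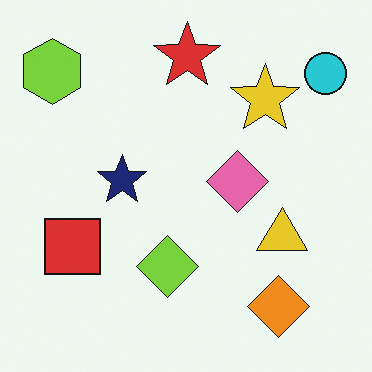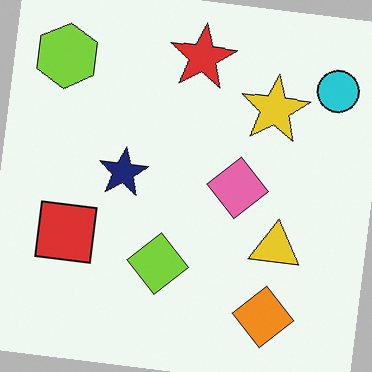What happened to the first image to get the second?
It was rotated clockwise by a few degrees.

Every shape is tilted by the same angle and the image corners show triangular fill wedges — a whole-image rotation by a non-right angle.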